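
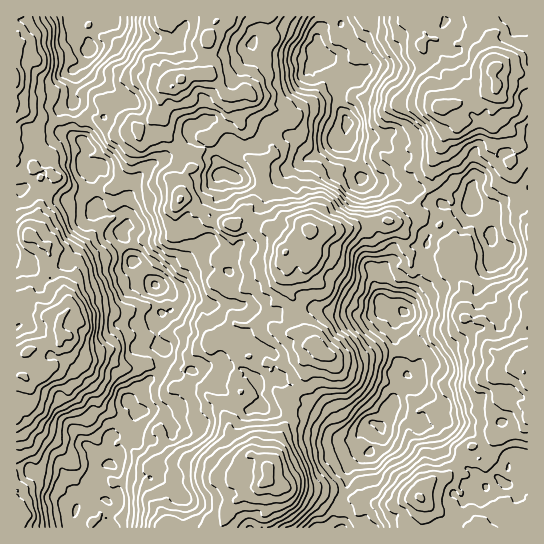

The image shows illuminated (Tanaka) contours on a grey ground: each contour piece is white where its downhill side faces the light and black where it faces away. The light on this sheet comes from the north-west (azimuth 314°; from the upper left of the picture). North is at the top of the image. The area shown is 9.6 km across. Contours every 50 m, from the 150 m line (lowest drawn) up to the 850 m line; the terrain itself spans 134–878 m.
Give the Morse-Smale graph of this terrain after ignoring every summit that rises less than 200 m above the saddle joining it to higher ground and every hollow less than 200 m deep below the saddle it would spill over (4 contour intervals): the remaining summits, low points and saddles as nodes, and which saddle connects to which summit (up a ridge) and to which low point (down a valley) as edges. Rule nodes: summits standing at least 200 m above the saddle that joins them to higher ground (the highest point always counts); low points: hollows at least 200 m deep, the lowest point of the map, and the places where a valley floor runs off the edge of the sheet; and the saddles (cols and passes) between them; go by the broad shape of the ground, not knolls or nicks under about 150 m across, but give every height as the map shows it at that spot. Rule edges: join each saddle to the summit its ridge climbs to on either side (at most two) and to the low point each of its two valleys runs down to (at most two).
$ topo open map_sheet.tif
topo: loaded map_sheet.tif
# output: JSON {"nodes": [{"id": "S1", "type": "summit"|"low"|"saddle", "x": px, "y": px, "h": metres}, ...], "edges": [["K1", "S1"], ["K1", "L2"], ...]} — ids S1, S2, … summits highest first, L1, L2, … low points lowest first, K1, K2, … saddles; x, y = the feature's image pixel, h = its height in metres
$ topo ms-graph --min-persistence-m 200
{"nodes": [
{"id": "S1", "type": "summit", "x": 267, "y": 470, "h": 878},
{"id": "S2", "type": "summit", "x": 498, "y": 86, "h": 828},
{"id": "S3", "type": "summit", "x": 310, "y": 230, "h": 824},
{"id": "S4", "type": "summit", "x": 27, "y": 351, "h": 816},
{"id": "S5", "type": "summit", "x": 523, "y": 373, "h": 801},
{"id": "S6", "type": "summit", "x": 181, "y": 79, "h": 760},
{"id": "L1", "type": "low", "x": 381, "y": 426, "h": 134},
{"id": "L2", "type": "low", "x": 346, "y": 123, "h": 138},
{"id": "L3", "type": "low", "x": 155, "y": 285, "h": 140},
{"id": "L4", "type": "low", "x": 90, "y": 50, "h": 151},
{"id": "K1", "type": "saddle", "x": 299, "y": 391, "h": 563},
{"id": "K2", "type": "saddle", "x": 199, "y": 207, "h": 558},
{"id": "K3", "type": "saddle", "x": 177, "y": 153, "h": 509},
{"id": "K4", "type": "saddle", "x": 518, "y": 197, "h": 489},
{"id": "K5", "type": "saddle", "x": 426, "y": 193, "h": 452},
{"id": "K6", "type": "saddle", "x": 73, "y": 119, "h": 405},
{"id": "K7", "type": "saddle", "x": 342, "y": 497, "h": 382},
{"id": "K8", "type": "saddle", "x": 159, "y": 371, "h": 344},
{"id": "K9", "type": "saddle", "x": 403, "y": 347, "h": 260}],
"edges": [["K1", "S1"], ["K1", "S3"], ["K1", "L1"], ["K1", "L3"], ["K2", "S1"], ["K2", "S3"], ["K2", "L3"], ["K3", "S1"], ["K3", "S6"], ["K3", "L3"], ["K4", "S2"], ["K4", "S5"], ["K4", "L1"], ["K5", "S3"], ["K5", "S2"], ["K5", "L1"], ["K5", "L2"], ["K6", "S4"], ["K6", "S6"], ["K6", "L3"], ["K6", "L4"], ["K7", "S1"], ["K7", "S5"], ["K7", "L1"], ["K8", "S1"], ["K8", "S4"], ["K8", "L3"], ["K9", "S3"], ["K9", "S5"], ["K9", "L1"]]}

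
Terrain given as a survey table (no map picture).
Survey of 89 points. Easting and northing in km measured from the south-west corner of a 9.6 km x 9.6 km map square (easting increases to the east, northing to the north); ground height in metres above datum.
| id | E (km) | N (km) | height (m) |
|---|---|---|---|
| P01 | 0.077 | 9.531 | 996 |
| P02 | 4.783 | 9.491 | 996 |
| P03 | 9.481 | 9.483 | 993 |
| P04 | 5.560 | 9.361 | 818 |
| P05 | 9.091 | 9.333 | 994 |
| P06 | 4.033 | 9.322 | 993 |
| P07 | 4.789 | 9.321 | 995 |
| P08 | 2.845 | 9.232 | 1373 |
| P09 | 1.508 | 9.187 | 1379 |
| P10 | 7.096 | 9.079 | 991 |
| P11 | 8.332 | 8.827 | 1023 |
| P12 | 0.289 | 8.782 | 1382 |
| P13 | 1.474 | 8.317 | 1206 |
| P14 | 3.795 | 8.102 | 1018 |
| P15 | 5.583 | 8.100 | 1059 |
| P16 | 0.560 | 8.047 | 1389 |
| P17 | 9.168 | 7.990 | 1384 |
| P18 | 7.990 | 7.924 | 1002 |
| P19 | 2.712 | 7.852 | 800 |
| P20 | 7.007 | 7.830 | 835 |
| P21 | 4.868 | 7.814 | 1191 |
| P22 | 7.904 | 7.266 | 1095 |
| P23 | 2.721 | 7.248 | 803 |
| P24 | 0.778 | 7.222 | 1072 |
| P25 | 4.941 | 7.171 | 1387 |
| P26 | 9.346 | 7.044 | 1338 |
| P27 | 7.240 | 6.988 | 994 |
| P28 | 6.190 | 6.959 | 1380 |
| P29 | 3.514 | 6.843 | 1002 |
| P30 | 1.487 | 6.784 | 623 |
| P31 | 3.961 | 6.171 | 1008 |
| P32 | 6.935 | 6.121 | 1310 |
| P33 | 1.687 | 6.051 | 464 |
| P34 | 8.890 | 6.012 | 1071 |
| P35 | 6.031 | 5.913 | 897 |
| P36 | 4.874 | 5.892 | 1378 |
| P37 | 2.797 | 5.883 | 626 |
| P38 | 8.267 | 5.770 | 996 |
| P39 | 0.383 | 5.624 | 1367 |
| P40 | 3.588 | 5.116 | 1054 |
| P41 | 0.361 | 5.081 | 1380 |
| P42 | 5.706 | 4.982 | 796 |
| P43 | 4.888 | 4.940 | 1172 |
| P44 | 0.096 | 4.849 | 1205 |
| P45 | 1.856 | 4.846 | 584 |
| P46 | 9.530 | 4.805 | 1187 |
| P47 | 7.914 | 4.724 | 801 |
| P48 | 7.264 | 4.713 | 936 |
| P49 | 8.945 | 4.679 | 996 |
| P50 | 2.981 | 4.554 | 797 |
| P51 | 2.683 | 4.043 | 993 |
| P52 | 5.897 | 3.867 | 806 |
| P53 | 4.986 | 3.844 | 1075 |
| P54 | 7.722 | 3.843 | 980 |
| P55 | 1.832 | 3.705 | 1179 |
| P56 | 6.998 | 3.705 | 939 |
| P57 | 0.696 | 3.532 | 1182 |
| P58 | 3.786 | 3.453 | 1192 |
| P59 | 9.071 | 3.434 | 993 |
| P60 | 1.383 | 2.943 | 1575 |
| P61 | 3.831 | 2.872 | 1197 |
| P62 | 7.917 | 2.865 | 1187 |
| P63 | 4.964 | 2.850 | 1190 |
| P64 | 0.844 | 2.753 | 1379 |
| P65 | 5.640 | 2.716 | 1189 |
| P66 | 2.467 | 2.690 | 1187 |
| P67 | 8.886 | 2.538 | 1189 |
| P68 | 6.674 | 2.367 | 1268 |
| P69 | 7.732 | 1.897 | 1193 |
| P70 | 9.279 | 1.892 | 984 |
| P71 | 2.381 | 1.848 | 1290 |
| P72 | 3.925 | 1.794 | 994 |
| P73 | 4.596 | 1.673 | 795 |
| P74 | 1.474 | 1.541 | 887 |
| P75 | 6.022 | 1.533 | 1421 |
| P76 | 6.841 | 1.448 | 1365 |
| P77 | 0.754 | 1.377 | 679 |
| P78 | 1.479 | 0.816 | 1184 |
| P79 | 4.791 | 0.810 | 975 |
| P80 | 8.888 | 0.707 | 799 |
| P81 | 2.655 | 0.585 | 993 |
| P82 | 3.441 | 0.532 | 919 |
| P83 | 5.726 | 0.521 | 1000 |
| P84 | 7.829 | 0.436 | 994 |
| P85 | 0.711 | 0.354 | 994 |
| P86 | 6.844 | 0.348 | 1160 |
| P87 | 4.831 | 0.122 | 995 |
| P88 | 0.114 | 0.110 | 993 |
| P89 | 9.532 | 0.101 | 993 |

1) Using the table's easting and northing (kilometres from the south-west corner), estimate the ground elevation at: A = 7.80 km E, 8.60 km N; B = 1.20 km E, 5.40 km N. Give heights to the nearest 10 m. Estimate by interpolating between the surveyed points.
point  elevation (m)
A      1000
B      960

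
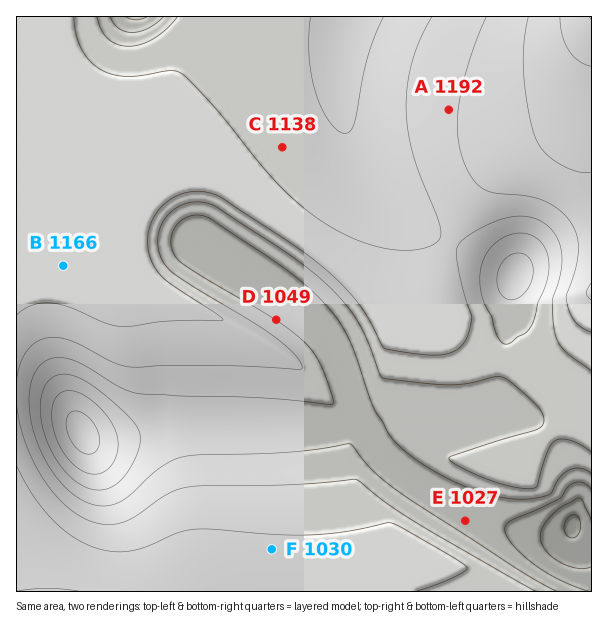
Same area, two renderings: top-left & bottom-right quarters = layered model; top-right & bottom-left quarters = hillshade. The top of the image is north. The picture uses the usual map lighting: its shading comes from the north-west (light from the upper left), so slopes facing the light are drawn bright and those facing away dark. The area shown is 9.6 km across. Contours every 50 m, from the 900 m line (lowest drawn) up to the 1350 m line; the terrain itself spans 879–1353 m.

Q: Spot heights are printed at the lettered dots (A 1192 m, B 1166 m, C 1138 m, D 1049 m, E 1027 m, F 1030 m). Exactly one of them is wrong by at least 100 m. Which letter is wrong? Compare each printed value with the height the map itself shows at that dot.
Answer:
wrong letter F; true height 1155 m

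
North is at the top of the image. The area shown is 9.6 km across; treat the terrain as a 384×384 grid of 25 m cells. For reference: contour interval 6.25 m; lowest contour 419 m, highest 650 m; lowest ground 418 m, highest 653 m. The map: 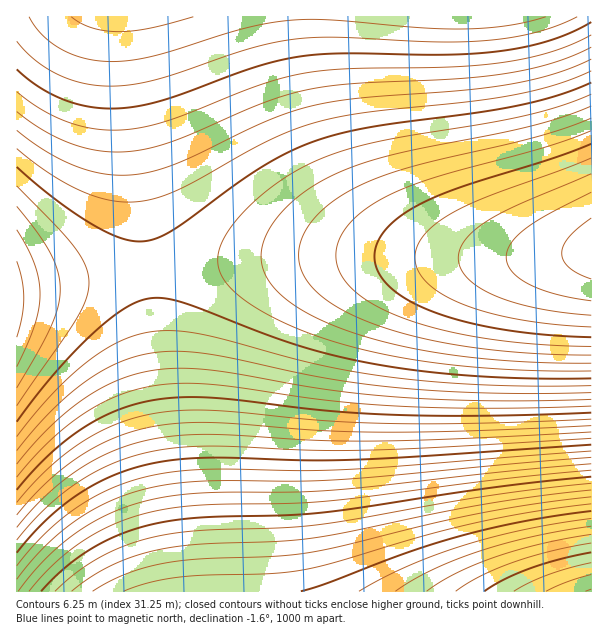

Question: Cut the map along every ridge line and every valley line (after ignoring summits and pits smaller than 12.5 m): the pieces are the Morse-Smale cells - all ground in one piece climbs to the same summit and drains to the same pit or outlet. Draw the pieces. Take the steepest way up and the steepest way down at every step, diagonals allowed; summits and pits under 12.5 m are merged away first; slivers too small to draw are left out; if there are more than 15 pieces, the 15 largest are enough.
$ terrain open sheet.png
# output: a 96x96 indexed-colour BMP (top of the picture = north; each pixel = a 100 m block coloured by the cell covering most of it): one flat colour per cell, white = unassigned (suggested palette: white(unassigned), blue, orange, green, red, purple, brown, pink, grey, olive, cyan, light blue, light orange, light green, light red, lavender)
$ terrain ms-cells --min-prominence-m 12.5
<image width="96" height="96" href="data:image/bmp;base64,Qk12EgAAAAAAAHYAAAAoAAAAYAAAAGAAAAABAAQAAAAAAAASAAATCwAAEwsAABAAAAAAAAAA////ALR3HwAOf/8ALKAsACgn1gC9Z5QAS1aMAMJ34wB/f38AIr28AM++FwDox64AeLv/AIrfmACWmP8A1bDFADMzMzMzMzMzMzMzMzMzERERERERERERERERERERERERERERERERERERERERERERETMzMzMzMzMzMzMzMzMzERERERERERERERERERERERERERERERERERERERERERERETMzMzMzMzMzMzMzMzMzERERERERERERERERERERERERERERERERERERERERERERETMzMzMzMzMzMzMzMzMzERERERERERERERERERERERERERERERERERERERERERERETMzMzMzMzMzMzMzMzMzERERERERERERERERERERERERERERERERERERERERERERETMzMzMzMzMzMzMzMzMzERERERERERERERERERERERERERERERERERERERERERERETMzMzMzMzMzMzMzMzMzERERERERERERERERERERERERERERERERERERERERERERETMzMzMzMzMzMzMzMzMzERERERERERERERERERERERERERERERERERERERERERERETMzMzMzMzMzMzMzMzMxERERERERERERERERERERERERERERERERERERERERERERETMzMzMzMzMzMzMzMzMxERERERERERERERERERERERERERERERERERERERERERERETMzMzMzMzMzMzMzMzMxERERERERERERERERERERERERERERERERERERERERERERETMzMzMzMzMzMzMzMzMxERERERERERERERERERERERERERERERERERERERERERERETMzMzMzMzMzMzMzMzMxERERERERERERERERERERERERERERERERERERERERERERETMzMzMzMzMzMzMzMzMxERERERERERERERERERERERERERERERERERERERERERERETMzMzMzMzMzMzMzMzMxERERERERERERERERERERERERERERERERERERERERERERETMzMzMzMzMzMzMzMzMxERERERERERERERERERERERERERERERERERERERERERERETMzMzMzMzMzMzMzMzMRERERERERERERERERERERERERERERERERERERERERERERETMzMzMzMzMzMzMzMzMRERERERERERERERERERERERERERERERERERERERERERERETMzMzMzMzMzMzMzMzMRERERERERERERERERERERERERERERERERERERERERERERETMzMzMzMzMzMzMzMzMRERERERERERERERERERERERERERERERERERERERERERERETMzMzMzMzMzMzMzMzMRERERERERERERERERERERERERERERERERERERERERERERETMzMzMzMzMzMzMzMzMRERERERERERERERERERERERERERERERERERERERERERERETMzMzMzMzMzMzMzMzMRERERERERERERERERERERERERERERERERERERERERERERETMzMzMzMzMzMzMzMzMRERERERERERERERERERERERERERERERERERERERERERERETMzMzMzMzMzMzMzMzERERERERERERERERERERERERERERERERERERERERERERERETMzMzMzMzMzMzMzMzERERERERERERERERERERERERERERERERERERERERERERERETMzMzMzMzMzMzMzMzERERERERERERERERERERERERERERERERERERERERERERERETMzMzMzMzMzMzMzMzERERERERERERERERERERERERERERERERERERERERERERERETMzMzMzMzMzMzMzMzERERERERERERERERERERERERERERERERERERERERERERERETMzMzMzMzMzMzMzMzERERERERERERERERERERERERERERERERERERERERERERERETMzMzMzMzMzMzMzMzERERERERERERERERERERERERERERERERERERERERERERERETMzMzMzMzMzMzMzMxERERERERERERERERERERERERERERERERERERERERERERERETMzMzMzMzMzMzMzMxERERERERERERERERERERERERERERERERERERERERERERERETMzMzMzMzMzMzMzMxERERERERERERERERERERERERERERERERERERERERERERERETMzMzMzMzMzMzMzMxERERERERERERERERERERERERERERERERERERERERERERERETMzMzMzMzMzMzMzMxERERERERERERERERERERERERERERERERERERERERERERERETMzMzMzMzMzMzMzMxERERERERERERERERERERERERERERERERERERERERERERERETMzMzMzMzMzMzMzMxERERERERERERERERERERERERERERERERERERERERERERERETMzMzMzMzMzMzMzMxERERERERERERERERERERERERERERERERERERERERERERERETMzMzMzMzMzMzMzMxERERERERERERERERERERERERERERERERERERERERERERERETMzMzMzMzMzMzMzMRERERERERERERERERERERERERERERERERERERERERERERERETMzMzMzMzMzMzMzMRERERERERERERERERERERERERERERERERERERERERERERERETMzMzMzMzMzMzMzMRERERERERERERERERERERERERERERERERERERERERERERERETMzMzMzMzMzMzMzMRERERERERERERERERERERERERERERERERERERERERERERERETMzMzMzMzMzMzMzMRERERERERERERERERERERERERERERERERERERERERERERERETMzMzMzMzMzMzMzMRERERERERERERERERERERERERERERERERERERERERERERERETMzMzMzMzMzMzMzMRERERERERERERERERERERERERERERERERERERERERERERERETMzMzMzMzMzMzMzMRERERERERERERERERERERERERERERERERERERERERERERERETMzMzMzMzMzMzMzMRERERERERERERERERERERERERERERERERERERERERERERERETMzMzMzMzMzMzMzERERERERERERERERERERERERERERERERERERERERERERERERETMzMzMzMzMzMzMzEREREREREREREREREREREREREREREREREREREREREREREREREUREMzMzMzMzMzMzEREREREREREREREREREREREREREREREREREREREREREREREREURERERERDMzMzMzEREREREREREREREREREREREREREREREREREREREREREREREREURERERERERERERDEREREREREREREREREREREREREREREREREREREREREREREREREUREREREREREREREIiIiIhEREREREREREREREREREREREREREREREREREREREREREUREREREREREREREIiIiIiIiIiIiIREREREREREREREREREREREREREREREREREREUREREREREREREREIiIiIiIiIiIiIiIiIiIiIiIiIiIiIiIiIiIiIiIiIiIiIiIhEUREREREREREREREIiIiIiIiIiIiIiIiIiIiIiIiIiIiIiIiIiIiIiIiIiIiIiIiIkRERERERERERERCIiIiIiIiIiIiIiIiIiIiIiIiIiIiIiIiIiIiIiIiIiIiIiIiIkRERERERERERERCIiIiIiIiIiIiIiIiIiIiIiIiIiIiIiIiIiIiIiIiIiIiIiIiIkRERERERERERERCIiIiIiIiIiIiIiIiIiIiIiIiIiIiIiIiIiIiIiIiIiIiIiIiIkRERERERERERERCIiIiIiIiIiIiIiIiIiIiIiIiIiIiIiIiIiIiIiIiIiIiIiIiIkRERERERERERERCIiIiIiIiIiIiIiIiIiIiIiIiIiIiIiIiIiIiIiIiIiIiIiIiIkRERERERERERERCIiIiIiIiIiIiIiIiIiIiIiIiIiIiIiIiIiIiIiIiIiIiIiIiIkRERERERERERERCIiIiIiIiIiIiIiIiIiIiIiIiIiIiIiIiIiIiIiIiIiIiIiIiIkRERERERERERERCIiIiIiIiIiIiIiIiIiIiIiIiIiIiIiIiIiIiIiIiIiIiIiIiIkREREREREREREQiIiIiIiIiIiIiIiIiIiIiIiIiIiIiIiIiIiIiIiIiIiIiIiIiIkREREREREREREQiIiIiIiIiIiIiIiIiIiIiIiIiIiIiIiIiIiIiIiIiIiIiIiIiIkREREREREREREQiIiIiIiIiIiIiIiIiIiIiIiIiIiIiIiIiIiIiIiIiIiIiIiIiIkREREREREREREQiIiIiIiIiIiIiIiIiIiIiIiIiIiIiIiIiIiIiIiIiIiIiIiIiIkREREREREREREQiIiIiIiIiIiIiIiIiIiIiIiIiIiIiIiIiIiIiIiIiIiIiIiIiIkREREREREREREQiIiIiIiIiIiIiIiIiIiIiIiIiIiIiIiIiIiIiIiIiIiIiIiIiIkREREREREREREQiIiIiIiIiIiIiIiIiIiIiIiIiIiIiIiIiIiIiIiIiIiIiIiIiIkREREREREREREQiIiIiIiIiIiIiIiIiIiIiIiIiIiIiIiIiIiIiIiIiIiIiIiIiIkREREREREREREIiIiIiIiIiIiIiIiIiIiIiIiIiIiIiIiIiIiIiIiIiIiIiIiIiIkREREREREREREIiIiIiIiIiIiIiIiIiIiIiIiIiIiIiIiIiIiIiIiIiIiIiIiIiIkREREREREREREIiIiIiIiIiIiIiIiIiIiIiIiIiIiIiIiIiIiIiIiIiIiIiIiIiIkREREREREREREIiIiIiIiIiIiIiIiIiIiIiIiIiIiIiIiIiIiIiIiIiIiIiIiIiIkREREREREREREIiIiIiIiIiIiIiIiIiIiIiIiIiIiIiIiIiIiIiIiIiIiIiIiIiIkREREREREREREIiIiIiIiIiIiIiIiIiIiIiIiIiIiIiIiIiIiIiIiIiIiIiIiIiIkREREREREREREIiIiIiIiIiIiIiIiIiIiIiIiIiIiIiIiIiIiIiIiIiIiIiIiIiIkREREREREREREIiIiIiIiIiIiIiIiIiIiIiIiIiIiIiIiIiIiIiIiIiIiIiIiIiIkRERERERERERCIiIiIiIiIiIiIiIiIiIiIiIiIiIiIiIiIiIiIiIiIiIiIiIiIiIkRERERERERERCIiIiIiIiIiIiIiIiIiIiIiIiIiIiIiIiIiIiIiIiIiIiIiIiIiIkRERERERERERCIiIiIiIiIiIiIiIiIiIiIiIiIiIiIiIiIiIiIiIiIiIiIiIiIiIkRERERERERERCIiIiIiIiIiIiIiIiIiIiIiIiIiIiIiIiIiIiIiIiIiIiIiIiIiIkRERERERERERCIiIiIiIiIiIiIiIiIiIiIiIiIiIiIiIiIiIiIiIiIiIiIiIiIiIkRERERERERERCIiIiIiIiIiIiIiIiIiIiIiIiIiIiIiIiIiIiIiIiIiIiIiIiIiIkRERERERERERCIiIiIiIiIiIiIiIiIiIiIiIiIiIiIiIiIiIiIiIiIiIiIiIiIiIkRERERERERERCIiIiIiIiIiIiIiIiIiIiIiIiIiIiIiIiIiIiIiIiIiIiIiIiIiIkRERERERERERCIiIiIiIiIiIiIiIiIiIiIiIiIiIiIiIiIiIiIiIiIiIiIiIiIiIkRERERERERERCIiIiIiIiIiIiIiIiIiIiIiIiIiIiIiIiIiIiIiIiIiIiIiIiIiIkRERERERERERCIiIiIiIiIiIiIiIiIiIiIiIiIiIiIiIiIiIiIiIiIiIiIiIiIiIkRERERERERERCIiIiIiIiIiIiIiIiIiIiIiIiIiIiIiIiIiIiIiIiIiIiIiIiIiIkRERERERERERCIiIiIiIiIiIiIiIiIiIiIiIiIiIiIiIiIiIiIiIiIiIiIiIiIiIkRERERERERERCIiIiIiIiIiIiIiIiIiIiIiIiIiIiIiIiIiIiIiIiIiIiIiIiIiIg=="/>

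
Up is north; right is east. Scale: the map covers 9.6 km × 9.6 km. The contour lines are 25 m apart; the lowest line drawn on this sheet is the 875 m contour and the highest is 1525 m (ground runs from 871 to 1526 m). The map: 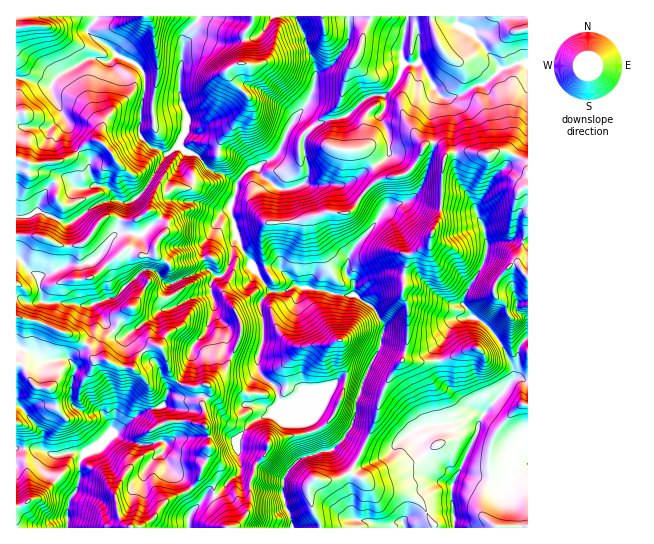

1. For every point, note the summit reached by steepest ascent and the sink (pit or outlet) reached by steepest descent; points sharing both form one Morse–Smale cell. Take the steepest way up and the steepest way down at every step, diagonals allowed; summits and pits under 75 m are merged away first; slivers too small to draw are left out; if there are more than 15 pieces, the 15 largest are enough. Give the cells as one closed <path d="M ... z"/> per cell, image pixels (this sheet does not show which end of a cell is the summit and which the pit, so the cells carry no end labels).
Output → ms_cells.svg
<path d="M527 16l-118 0-8 31 2 19-6 15-11 14-15 1-8 4-14 15-31 9-19-11-4 6 6 2 7 9-4 8 0 15 4 14 0 10-3 5-11 6-13 1-16-10-8-11-6 0-11 10-4 7 0 8-7 16 7 28 17 32 2 2 10-4 12 0 21 20 28 4 9 4 22 1 18 13 9 16-4 20 25 7 3-10 0-36-5-11 1-24 4-16 21-12 2-8 8-14 2-12 0-31 4-21 4-4 8-1 32 3 9-4 7 0 23 12z"/><path d="M181 147l-4 0-12 8-20 34-16 14-11-3-17 3-34 21-29-13-9 5-13 1 0 145 7 1 0-12 4-9-1-23 16 4 32 13 15 10 6 14 12 0 12 7 14 1 4-11 6-6 8-6 10 2 3 4 7 23 10 10 9 3 16-3 3 3 0 6-6 9 2 12-1 11 5 12 0 14-9 26-8 10 11 12 4-4 7 1 7-4 4-7 15-12 1-7-5-25 17-20 18-6 9-13-4-15-16-13-3-7 0-9 6-15 0-26-3-15 11-11-18-22-16-32-9 32-6 7-7 0-8-7-4-12 0-12 9-12 8-18 9-6 7-16 0-10-9-7-18-7-12-14-11-3z"/><path d="M474 317l-17 2-6 6-7 14-14 12-9 4-16-2-2 8-10 10-9 18-9 34-23 47-18 10-19-1-6 6 3 24 8 13 1 6 207-1 0-188-2 0-7 8-5 32-2-14-13-26-16-16z"/><path d="M295 16l-96 0-15 21-4 30 0 30 7 18 0 10-8 21 10 7 8 2 12 14 18 7 10 8 3-6 11-10 6 0 8 11 16 10 8 0 12-4 7-8 0-10-4-14 0-15 4-8-7-9-8 0 16-20 6-16 1-15-11-28 0-5z"/><path d="M505 151l-7 0-9 4-32-3-8 1-4 4-4 21-1 39-9 18-2 8-21 12-4 16-1 24 5 11 0 36-3 8 2 3 14 2 9-4 14-12 7-14 6-6 17-2 9 6 16 16 13 26 2 14 5-32 9-9 0-61-11-15 10-32 1-65-6-6z"/><path d="M26 319l1 23-4 9 0 12-7 0 1 85 24 1 12 6 10 0 7-3 15 1 12-5 16-15 29 12 21-4 2 8-2 6 5 12 23 21 5-5 13-32 0-14-5-12 1-11-2-8 0-4 6-9 0-6-3-3-8 3-17-3-10-10-7-23-6-6-7 0-8 6-6 6-4 11-14-1-12-7-12 0-6-14-15-10-32-13z"/><path d="M117 55l-7 6-21-2-30 16-8 10-35-7 1 138 12 0 9-5 29 13 34-21 10-3 12 3 8-2 14-12 6-8 14-27-6-5-9-2-9-9-2-7 2-10 0-18 4-16-1-13-6-9z"/><path d="M297 285l-14 7-14 0-9 10 3 15 0 26-6 15 0 9 3 7 16 13 4 16 7 2 20 17 4 17 7 14 5-2 8 0 13-13 8-12 4-13 0-11 8-24 16-31 4-22-9-16-21-14-19 0-9-4-24-3z"/><path d="M407 16l-110 0-1 3 9 18 0 5 11 28-4 24-12 19 13 10 5 1 31-9 14-15 8-4 15-1 11-14 6-15-2-19z"/><path d="M285 404l-6 0-8 11-18 6-14 16-3 8 5 21-1 7-15 12-4 7-7 4-7-1-3 2-15 18 0 13 103-1 0-6-9-24 0-16 6-12 9-9 17-5 2-4-6-12-4-17z"/><path d="M114 433l-4 2-13 13-11 4-6 7 0 19-3 11-9 16-1 23 72 0 12-7 16-21 24-11-23-22-5-12 2-6-2-8-21 4z"/><path d="M198 16l-100 0-10 13 0 4 5 4 14 8 11 11 20 9 5 6 2 16-4 16 0 18-2 10 2 7 9 9 9 2 7 6 13-9 6-15 2-16-7-18 0-30 4-30 15-18z"/><path d="M382 345l-18 33-8 24-1 16-11 20-13 13-8 0-25 9-9 9-6 12 0 16 9 24 1 7 27-1 0-5-8-13-3-24 6-6 19 1 15-7 18-31 10-27 2-12 5-14 21-35 0-2z"/><path d="M97 16l-80 0-1 61 29 8 6 0 8-10 30-16 21 2 6-7-9-9-19-12 0-4z"/><path d="M30 448l-14 1 0 78 50 1 2-2 0-21 9-16 3-11-1-15 5-9-14-2-7 3-10 0-12-6z"/>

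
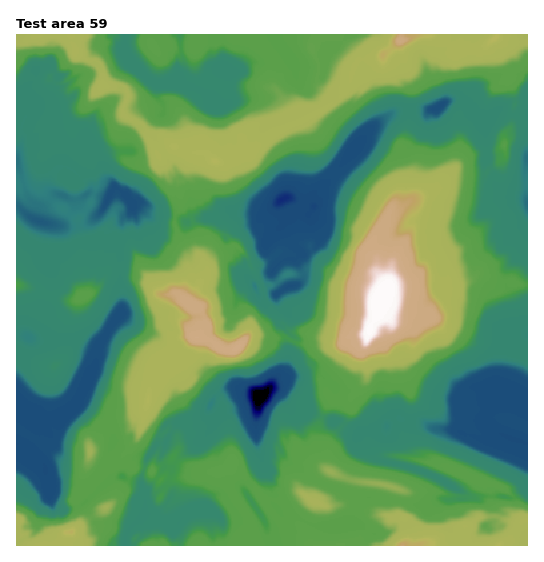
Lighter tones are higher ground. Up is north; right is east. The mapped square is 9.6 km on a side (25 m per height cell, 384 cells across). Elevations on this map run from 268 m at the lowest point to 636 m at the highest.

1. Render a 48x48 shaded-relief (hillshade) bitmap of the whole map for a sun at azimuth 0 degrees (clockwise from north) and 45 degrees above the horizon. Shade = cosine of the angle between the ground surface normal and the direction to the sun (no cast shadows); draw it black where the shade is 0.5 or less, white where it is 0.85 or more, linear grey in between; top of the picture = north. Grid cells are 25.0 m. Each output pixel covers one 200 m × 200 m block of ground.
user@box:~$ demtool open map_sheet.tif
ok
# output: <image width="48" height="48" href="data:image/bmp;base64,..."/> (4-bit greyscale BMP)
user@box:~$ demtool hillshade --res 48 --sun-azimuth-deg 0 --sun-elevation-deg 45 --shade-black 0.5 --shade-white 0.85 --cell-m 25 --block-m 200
<image width="48" height="48" href="data:image/bmp;base64,Qk32BAAAAAAAAHYAAAAoAAAAMAAAADAAAAABAAQAAAAAAIAEAAATCwAAEwsAABAAAAAAAAAAAAAAABEREQAiIiIAMzMzAERERABVVVUAZmZmAHd3dwCIiIgAmZmZAKqqqgC7u7sAzMzMAN3d3QDu7u4A////AK7amKuFnO/c3M2ZmpmZmZmavMu6mZ3smZ3u67qGm827zcyZmpmZmZmZebvdy5q7mc3//shneZmJvLiZqZmXVomYis3d3dqrzP3/y7mXaZeIiHWamJlkV4mZzdyqze2839zMmZrJaId3ZUeZiph5u5iIiZmazLqazrypmZmqh2h2VXmYvbm9yXiIiavMl3iry9uYeYmZhnmIiJmZzKm6l5m83uyoVqzd3bmYiXeYh7uay6mbqZmZm73u3LlmnN7u3ZmZmYiZmJu73cusuZmZq73Mupq93u7dupmZqqqZhVm7q83c2pq6qsuZqrze7dy5mZmZvNqZdDaamazMy6zcvbiZmZm7zKmZmZmZreuZZ0JomZm7zKy8uXV5mZmHiZmZmZmYm9yZeXI0aZm63MqahFRHiHd3iZmZmZdVebu5iZYzN5q5rNyZZ3hURUWJiZmZmXRESJu4iZhUI3mXR6yoiZl1VFV5d5mZmUWIZpu5qZmHUjQiAnmYmYZVZnhYdGeIh2iZhYq6uZmZhAAAADV3h0I0REVUZURVVImZl3mru5mZdAAAARRlZBIiJVRCNWZUVpqZmVirzcqYRFhyNUZWZUUyRFQzE1iIiZmZmWWc7tmXVq/7iKiJmIl0U0REVFiZmYiZmIV83JiZmbzvy8vMubmnVXdUhXaZmZmZhWdJp1iHmaq+/bq8qampd4mImHV4mYmZhUZkVEdVm6qt69uqmZmZmImsmIdFZ2iZqpeFU2iLzKm8urzKqZmamYmrmIhlRZmZrNuYdazdyoi6m4m6qqqqqpmZmZmZiLmZmruZid3sqZiIi6marKubzKqpmqmazJmZmZmZrP7MqrhXqqurvbubzJu5mqmsy5mZmZmZrd2szcqIupmb3Muqqpupm5nMqZq7uqmZm6uqzczLuZmZvKrKmrqZrJm6mazMuququ6mrzdzLqZmZmpq7mbqZmquZmbqYiavKzLmYm8qamZmZmZq8qIiZiJypmpd3mpjLuph3ZWiHiaqZmZvKynaJd4mZmneJmIebhmVohkREWJmZmay6zMqZh4iZmYh3d3dmREJodzEiFGeImczNvMuZl4iZmJiIiYdUIyJVREQxATREWL3e3czLqIiHmZiZmZh1RTVlVnhlERIzNZzd3d3d24mWiYmZmZmFiGmImZmZYyM0MmrMy7zN3KqXeImZmZlnhnmZmZmZljI1UzecvLzd3MqZh4mZmZhnVKzLvNy5mWREdSR6vNzLzcmcmJmZl2Z2Sd3d3v/suphlR0E2m7rMq6mbuZmZl0SIfLqs7u7+3cqZZEMTaZmsyZmZqZmZiHJYmru93KrLvMzdpkMSNFVFmZlmaJmZh4ZHu93duZmYmazcynUwABMhN3dURnmZdpqc/bmqiJmbmaqpvJh0MjRTEjRndFiIVFjO62RXVomZmZmZm6mYeHVUIQFFdzM0M1u7pkZVVVZVmZmZmsqZiIhVZURERjAAR4yplnmHh1RWmZmZmby6pld4mZiIZDEASYmYh5mamXWImZmZma3atiWJmZmIlg=="/>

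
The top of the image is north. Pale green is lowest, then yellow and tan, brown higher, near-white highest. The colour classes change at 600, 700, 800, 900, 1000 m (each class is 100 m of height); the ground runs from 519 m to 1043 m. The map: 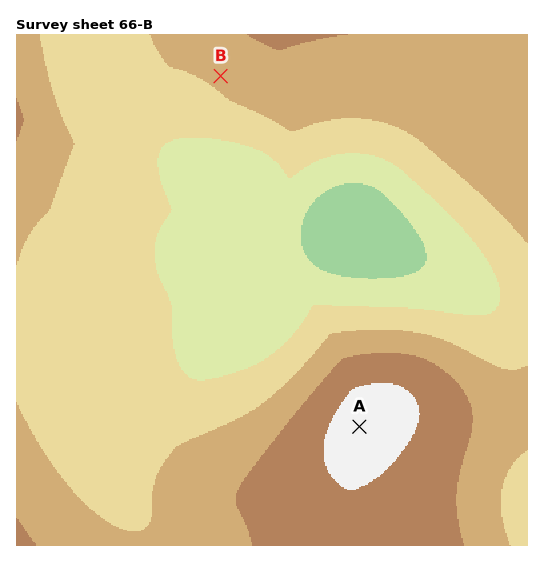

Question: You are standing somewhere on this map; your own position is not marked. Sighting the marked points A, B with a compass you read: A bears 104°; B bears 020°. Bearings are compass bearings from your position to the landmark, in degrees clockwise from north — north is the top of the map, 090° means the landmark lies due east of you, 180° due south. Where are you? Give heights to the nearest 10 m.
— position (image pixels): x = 115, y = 366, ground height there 720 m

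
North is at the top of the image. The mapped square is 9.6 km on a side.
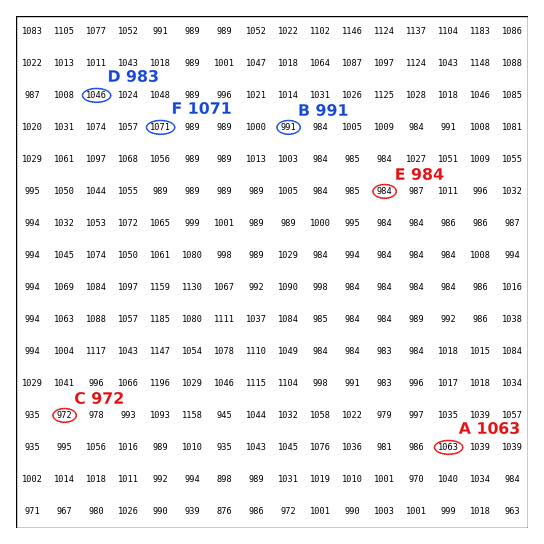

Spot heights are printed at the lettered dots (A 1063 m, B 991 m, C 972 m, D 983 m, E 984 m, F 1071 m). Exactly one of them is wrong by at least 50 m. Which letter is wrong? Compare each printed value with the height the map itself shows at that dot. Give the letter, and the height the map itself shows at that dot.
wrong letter D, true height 1046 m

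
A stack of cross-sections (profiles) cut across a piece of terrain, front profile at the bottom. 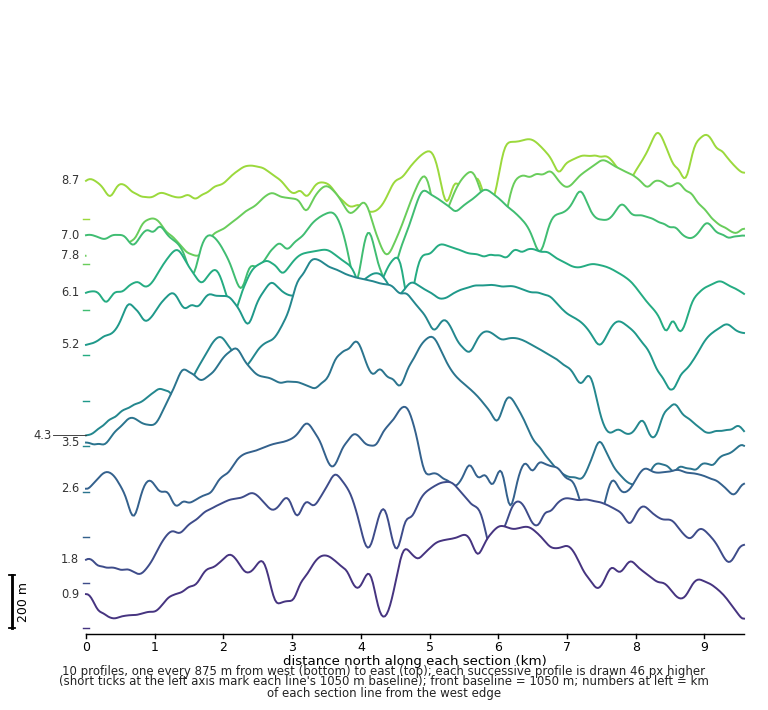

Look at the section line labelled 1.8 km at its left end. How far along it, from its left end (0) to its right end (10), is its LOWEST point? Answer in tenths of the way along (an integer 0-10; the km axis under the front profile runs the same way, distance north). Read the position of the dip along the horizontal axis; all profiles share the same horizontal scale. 1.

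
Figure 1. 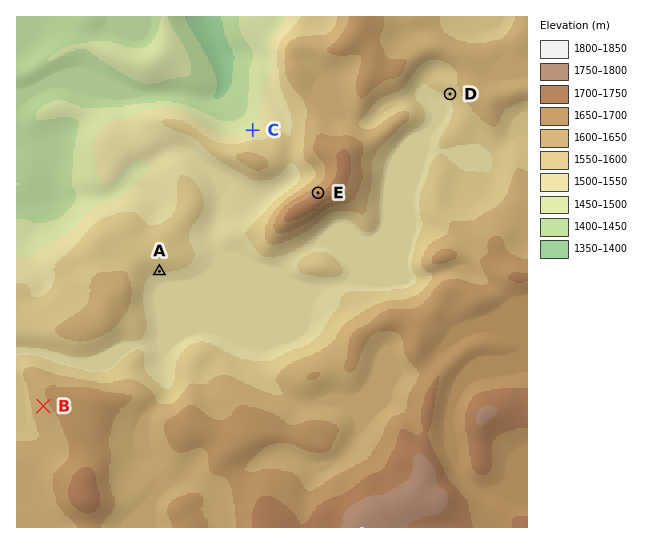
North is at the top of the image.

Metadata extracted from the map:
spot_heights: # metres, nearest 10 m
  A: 1550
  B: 1630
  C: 1510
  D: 1560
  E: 1690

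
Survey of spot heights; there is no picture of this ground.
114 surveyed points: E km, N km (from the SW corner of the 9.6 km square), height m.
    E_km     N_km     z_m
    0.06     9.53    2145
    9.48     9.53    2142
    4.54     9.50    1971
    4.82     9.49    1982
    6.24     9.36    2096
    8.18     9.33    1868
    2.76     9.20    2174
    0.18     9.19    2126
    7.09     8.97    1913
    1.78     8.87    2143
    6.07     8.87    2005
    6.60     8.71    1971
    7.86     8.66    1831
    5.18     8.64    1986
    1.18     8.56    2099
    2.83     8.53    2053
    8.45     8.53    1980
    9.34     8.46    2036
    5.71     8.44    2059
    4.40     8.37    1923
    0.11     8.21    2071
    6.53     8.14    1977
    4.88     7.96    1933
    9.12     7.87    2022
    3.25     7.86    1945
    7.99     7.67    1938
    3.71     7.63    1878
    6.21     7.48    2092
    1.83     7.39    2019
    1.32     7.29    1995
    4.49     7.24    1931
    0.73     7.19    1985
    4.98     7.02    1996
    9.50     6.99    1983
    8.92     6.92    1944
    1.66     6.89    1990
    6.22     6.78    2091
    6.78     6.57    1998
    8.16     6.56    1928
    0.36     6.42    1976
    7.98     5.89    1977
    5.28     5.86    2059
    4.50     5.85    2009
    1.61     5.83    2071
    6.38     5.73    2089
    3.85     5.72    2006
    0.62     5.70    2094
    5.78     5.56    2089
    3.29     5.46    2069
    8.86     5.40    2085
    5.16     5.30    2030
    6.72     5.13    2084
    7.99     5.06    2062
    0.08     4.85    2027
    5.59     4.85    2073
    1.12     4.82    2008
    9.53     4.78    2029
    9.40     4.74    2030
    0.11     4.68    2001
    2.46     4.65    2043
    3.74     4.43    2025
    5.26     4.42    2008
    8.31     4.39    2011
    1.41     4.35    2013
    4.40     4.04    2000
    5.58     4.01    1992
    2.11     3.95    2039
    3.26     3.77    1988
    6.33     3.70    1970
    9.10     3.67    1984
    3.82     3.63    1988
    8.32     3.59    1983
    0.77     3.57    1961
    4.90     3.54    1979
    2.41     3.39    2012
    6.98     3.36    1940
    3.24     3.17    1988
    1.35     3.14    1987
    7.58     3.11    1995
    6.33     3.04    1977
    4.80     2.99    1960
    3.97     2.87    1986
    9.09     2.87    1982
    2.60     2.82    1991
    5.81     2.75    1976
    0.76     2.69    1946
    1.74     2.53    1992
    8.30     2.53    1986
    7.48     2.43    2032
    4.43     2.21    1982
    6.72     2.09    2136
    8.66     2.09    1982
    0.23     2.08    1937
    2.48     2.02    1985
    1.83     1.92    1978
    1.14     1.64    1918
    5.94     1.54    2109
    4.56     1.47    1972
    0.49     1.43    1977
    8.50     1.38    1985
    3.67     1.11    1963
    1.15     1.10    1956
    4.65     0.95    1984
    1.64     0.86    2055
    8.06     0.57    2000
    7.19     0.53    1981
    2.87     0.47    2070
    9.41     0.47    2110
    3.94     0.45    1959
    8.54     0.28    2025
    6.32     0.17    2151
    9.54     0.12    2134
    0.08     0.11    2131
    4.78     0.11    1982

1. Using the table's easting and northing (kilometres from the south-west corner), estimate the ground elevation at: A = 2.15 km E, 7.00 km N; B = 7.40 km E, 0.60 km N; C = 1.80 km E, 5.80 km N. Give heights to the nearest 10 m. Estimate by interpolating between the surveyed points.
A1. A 1990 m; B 1990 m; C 2050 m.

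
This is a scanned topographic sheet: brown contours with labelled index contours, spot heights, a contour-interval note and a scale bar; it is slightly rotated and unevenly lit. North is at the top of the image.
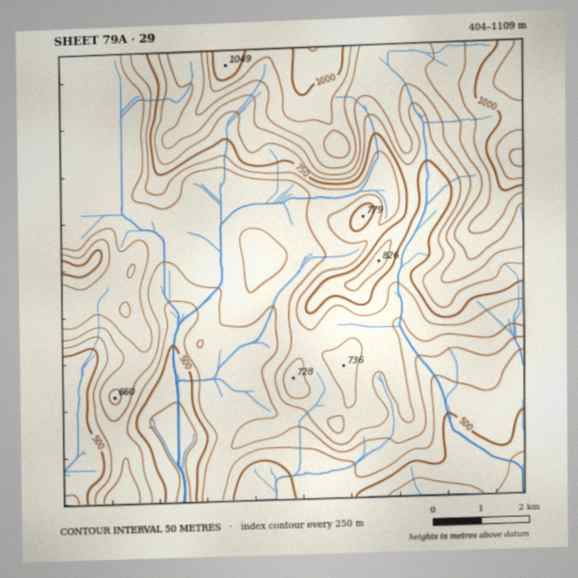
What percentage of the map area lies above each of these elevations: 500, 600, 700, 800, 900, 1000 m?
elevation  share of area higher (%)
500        90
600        72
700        37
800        23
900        12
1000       4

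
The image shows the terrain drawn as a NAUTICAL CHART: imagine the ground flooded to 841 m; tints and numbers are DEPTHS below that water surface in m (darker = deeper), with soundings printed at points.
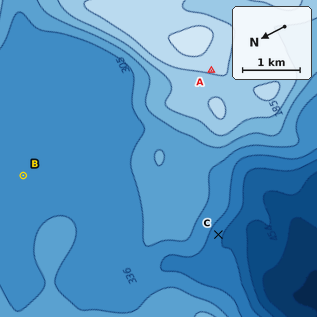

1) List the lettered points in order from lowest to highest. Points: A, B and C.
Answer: C B A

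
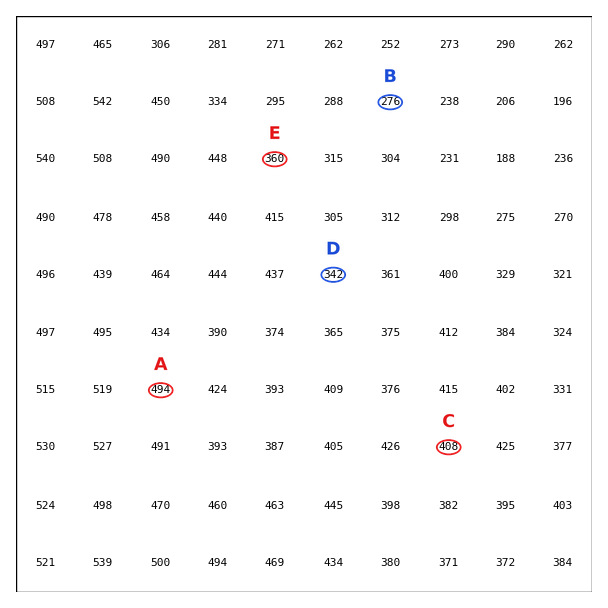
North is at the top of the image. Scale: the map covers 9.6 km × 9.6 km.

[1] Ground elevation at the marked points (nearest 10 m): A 490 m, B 280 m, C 410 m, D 340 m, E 360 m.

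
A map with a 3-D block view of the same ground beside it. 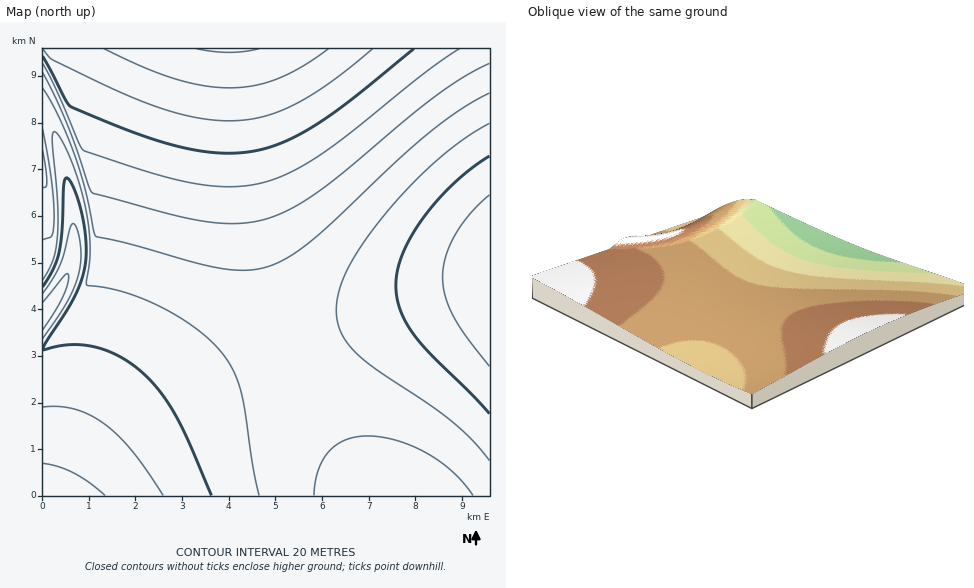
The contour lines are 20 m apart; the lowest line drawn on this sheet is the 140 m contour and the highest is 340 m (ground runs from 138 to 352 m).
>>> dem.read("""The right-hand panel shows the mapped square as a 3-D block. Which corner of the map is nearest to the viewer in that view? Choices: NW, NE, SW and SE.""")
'SE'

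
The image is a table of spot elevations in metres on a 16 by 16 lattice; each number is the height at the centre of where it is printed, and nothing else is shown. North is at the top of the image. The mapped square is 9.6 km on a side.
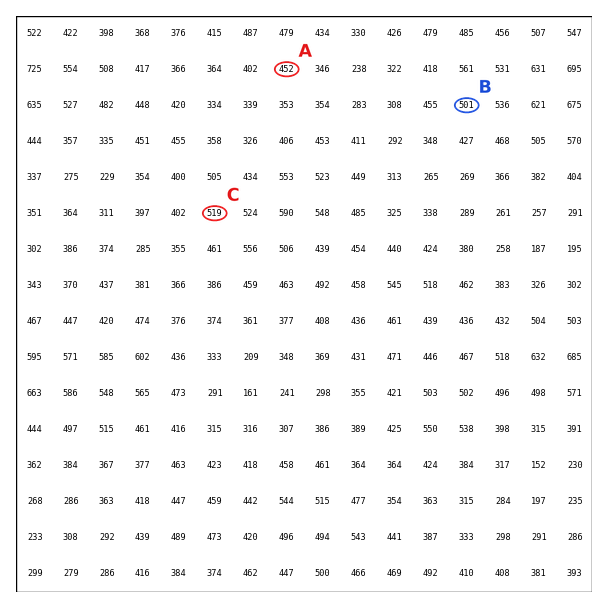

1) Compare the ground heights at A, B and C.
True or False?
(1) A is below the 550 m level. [True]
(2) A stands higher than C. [False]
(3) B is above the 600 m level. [False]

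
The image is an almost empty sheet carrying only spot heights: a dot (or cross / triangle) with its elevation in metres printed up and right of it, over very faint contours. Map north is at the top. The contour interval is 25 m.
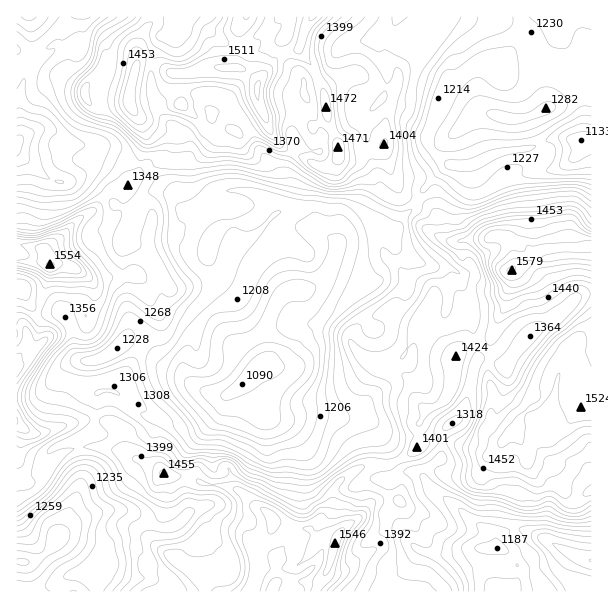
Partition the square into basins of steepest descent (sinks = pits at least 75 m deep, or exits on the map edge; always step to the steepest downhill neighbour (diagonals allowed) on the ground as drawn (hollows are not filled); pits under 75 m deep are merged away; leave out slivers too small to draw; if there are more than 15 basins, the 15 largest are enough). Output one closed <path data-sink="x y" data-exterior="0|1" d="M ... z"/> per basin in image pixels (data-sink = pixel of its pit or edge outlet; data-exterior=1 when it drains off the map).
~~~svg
<path data-sink="242 384" data-exterior="0" d="M444 16l-289 0-9 11-7 17-1 19-4 10-30-7-2 2-17 21 1 10 6 5 37-2 13 21 4 18-6 15-2 20-10 10-20 6-15 19-18 11-16 18-12 8-31-3 0 220 7 16 6 1 9-2 25-28 6-2 12-4 20 0 24 6 43 23 26 1 10 8 30 4 11 6 7 10 14 7 6 8 0 8-8 11-11 7 1 11-26 6-14 13-2 9 4 6 2 2 97 0 15-26 7-27-11-12 0-8 6-9 0-13 4-11 9-10 15-8 9-4 21 0 20-10 8-8 0-21 4-6 2-8 16-7 8-8 4-9 2-27 2-4 21 8 10 7 6 22 0 12-7 27 5 6 6 2 7 0 12-8 12 27 14 9 12 2 5 7 1 9 6 6 13 4 13-7 0-231-4-2-30 0-18 3-25 9-3-17-9-15-39 5-15 0-6-3-3-2 0-12-6-12-5-6-27-12-10-17-8-25 1-32 9-22 4-27 40-41 7-10z"/><path data-sink="579 140" data-exterior="0" d="M591 16l-145 0-8 14-40 41-4 27-9 22-1 32 8 25 10 17 27 12 5 6 6 12 0 12 3 2 6 3 15 0 39-5 9 15 3 17 25-9 18-3 34 1z"/><path data-sink="591 560" data-exterior="1" d="M456 356l-2 4-2 27-4 9-8 8-16 7-2 8-4 6 0 21-8 8-20 10-21 0-9 4-15 8-9 10-4 11 0 13-6 9 0 8 11 12-7 27-14 24 1 2 275-1 0-100-13 5-13-4-6-6-1-9-5-7-12-2-14-9-12-27-12 8-7 0-6-2-5-6 7-27 0-12-6-22-10-7z"/><path data-sink="23 561" data-exterior="0" d="M101 446l-20 0-12 4-6 2-25 28-9 2-9-3-4-12 1 125 199 0-4-8 2-9 14-13 26-6-1-11 11-7 8-11-1-11-19-12-7-10-11-6-30-4-10-8-26-1-43-23z"/><path data-sink="17 144" data-exterior="1" d="M153 16l-137 1 1 227 18 4 12 0 12-8 16-18 18-11 15-19 20-6 10-10 8-39-4-14-10-15-2-6-38 2-7-8 0-7 19-23 30 6 4-9 0-15 8-21 8-9z"/>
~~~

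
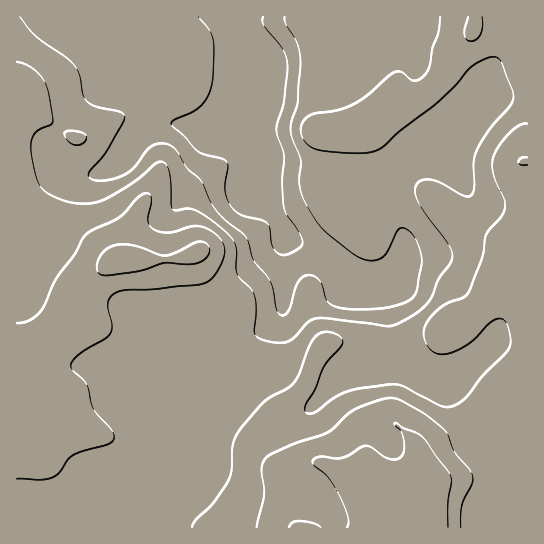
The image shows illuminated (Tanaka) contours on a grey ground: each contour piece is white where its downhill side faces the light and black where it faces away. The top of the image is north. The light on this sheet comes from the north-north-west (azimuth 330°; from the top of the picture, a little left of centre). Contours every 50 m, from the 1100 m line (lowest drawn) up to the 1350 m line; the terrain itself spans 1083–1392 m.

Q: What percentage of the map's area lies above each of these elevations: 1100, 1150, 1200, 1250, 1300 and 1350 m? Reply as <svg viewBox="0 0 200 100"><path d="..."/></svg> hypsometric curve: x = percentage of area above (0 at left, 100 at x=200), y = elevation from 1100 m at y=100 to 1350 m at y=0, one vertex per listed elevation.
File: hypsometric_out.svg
<svg viewBox="0 0 200 100"><path d="M188 100l-25-20-37-20-67-20-41-20-11-20"/></svg>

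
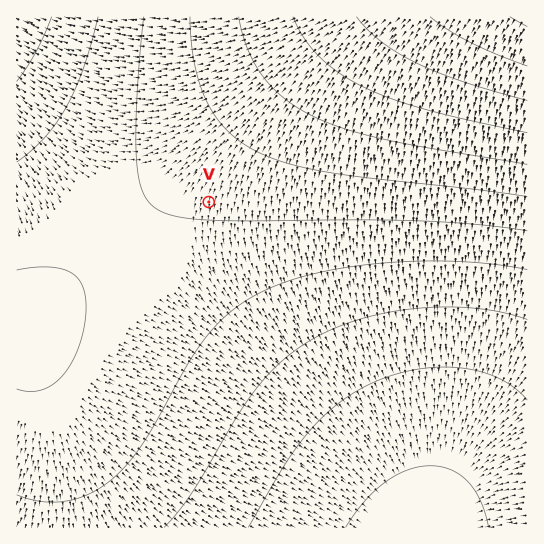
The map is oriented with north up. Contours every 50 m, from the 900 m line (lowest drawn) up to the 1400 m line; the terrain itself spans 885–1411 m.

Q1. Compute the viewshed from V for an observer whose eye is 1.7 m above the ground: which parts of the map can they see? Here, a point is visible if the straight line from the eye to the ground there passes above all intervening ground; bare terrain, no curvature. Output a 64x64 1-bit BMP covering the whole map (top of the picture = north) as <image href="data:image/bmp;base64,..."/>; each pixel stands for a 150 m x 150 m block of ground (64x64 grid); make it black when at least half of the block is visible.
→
<image width="64" height="64" href="data:image/bmp;base64,Qk0+AgAAAAAAAD4AAAAoAAAAQAAAAEAAAAABAAEAAAAAAAACAAATCwAAEwsAAAIAAAAAAAAA////AAAAAAAAAAB/AAAAAAAAAH4AAAAAAAAA/gAAAAAAAAD+AAAAAAAAAfwAAAAAAAAD/AAAAAAAAA/8AAAAAAAAP/wAAAAAAAD/+AAAAAAAA//4AAAAAAAH//gAAAAAAB//+AAAAAAAP//4AAAAAAB///AAAAAAAP//8AAAAAAB///wAAAAAAP///AAAAAAB///8AAAAAAH///gAAAAAA///+AAAAAAH///4AAAAAAf///gAAAAAD///+AAAAAAf///4AAAAAB////gAAAAAP///8AAAAAA////wAAAAAD////AAAAAAP///8AAAAAA////wAAAAAD////AAAAAAP///4AAAAAA////gAAAAAD///+AAAAAAP///4AAAAAA////gAAAAAD///+AAAAAAP///8AAAAAA////wAAAAAAP///wAAAAAQAH//4AAAB/AAAf//////8AAAP//////wAAA///////AAAB//////8AAAH//////wAAAP//////AAAA//////8AAAD//////wAAAH//////AAAAf/////8AAAB//////wAAAH//////AAAAP/////8AAAA//////wAAAB//////AAAAH/////8AAAAP/////wAAAAf/////AAAAB/////8AAAAD/////wAAAAD/////AAAAAH////8AAAAAH////w=="/>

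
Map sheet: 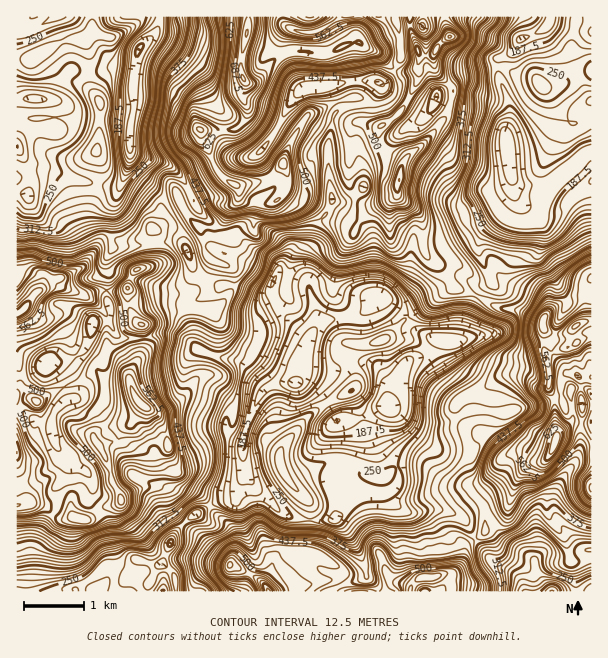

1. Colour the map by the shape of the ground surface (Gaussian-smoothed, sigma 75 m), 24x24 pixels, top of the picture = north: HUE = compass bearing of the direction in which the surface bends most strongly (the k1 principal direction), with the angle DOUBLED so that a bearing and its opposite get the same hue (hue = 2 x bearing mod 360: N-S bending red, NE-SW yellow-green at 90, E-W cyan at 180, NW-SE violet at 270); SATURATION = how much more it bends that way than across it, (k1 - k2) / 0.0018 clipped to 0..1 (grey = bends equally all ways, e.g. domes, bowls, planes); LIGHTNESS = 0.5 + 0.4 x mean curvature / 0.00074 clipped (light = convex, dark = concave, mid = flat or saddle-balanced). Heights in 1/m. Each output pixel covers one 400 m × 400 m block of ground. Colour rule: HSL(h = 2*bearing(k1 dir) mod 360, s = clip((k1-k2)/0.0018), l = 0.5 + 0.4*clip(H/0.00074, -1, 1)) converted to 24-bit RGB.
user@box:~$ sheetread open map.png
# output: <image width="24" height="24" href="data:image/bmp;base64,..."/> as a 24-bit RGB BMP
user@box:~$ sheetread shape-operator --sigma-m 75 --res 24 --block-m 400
<image width="24" height="24" href="data:image/bmp;base64,Qk32BgAAAAAAADYAAAAoAAAAGAAAABgAAAABABgAAAAAAMAGAAATCwAAEwsAAAAAAAAAAAAAh4Jblm1MO4wmQqM5XY9qPZx/cQF05UCL7JjKTPz/sP9vk0qYq2u0NtBkSwoXQ7Lu17b+sbj9tOG2fnrFiCSKm0jCbSexpM1ZbmCap2SFzMiLIEssUVQVX6wMBzKBfrLLzvn6y17twGuGjIHSqcXii7HjkAXWd+2UT30zbXMo8I1RTRAgeac9KzVXw8lcxWGhTlw2blyu6qGyj0vOX8mej9F9AzAmL91oMaYd3hncvfXNJx6UyKkaPAskUNRsxl+vmFa0rXeZqVJ+3HK5zlRfJ0Z4as18ljdLwsfsIKLfiNCwwj/e9NjXQy2i0oOAAzccFeAgKGIcfhUAfUUbis5NNm91XJQ4bkwuejUolJM+fFZMjUZy7NCxJ0FmZTKH2UCSfbFMS1qRnXllqylCn/g1qh6Cx6CPd7jAO390O0Nwlj9nnd2qkVd7cWN/kHCSU3yNUVGNhpGvh4K0wTmp2ZNj5DY0AD8yg7DlXLrCWUaDby9Lqup7jx9zap+tmuyYhl+/Y260IBRhqMqai7pgTlCtiJG8cXmoj1+kbY+zgpBihIVRJSXxsobi4bnu/5mbATIvXzR7Xil0iLDWuILRvHCbTpRLl/N1WjdxqjdfBTdjrsyV36GnJHRHcHBHh3tcVpCfpE6qrltth6CCGoxiLV7lun3d+9bQAQB42BZiHaaPU4pOlE1iu1Ju1PfdizjiilGLQWeQDba1Z8BdX4mx83rBfYQlR6spN044Ri1ewKSNoLdviYdXDzMPLyoE/+EzNAp6Z9yFw0LOdkmkQ2GMveibsNhXNyJdwHOovYOQQ3WVH3cpQ1IumWRNzYjQ26nZOFF7KmyRmMO3xYe3vXKyez2mLEXrqf9+EKTzhY87NkwwQJJjYk+1w9+T4aqDIz9KRJlt0Xo5tD+aaKiUS2iASFKLn6xiq181iYZEJmhCMI49SVG9yJTbqHjDgBiA/9puV38ynnNMSZOLPLVuN7+Jikge+OlJhTeMRiRDzc57O6agt4qTSlt+OnGDrqXHkHzT07LiSGy+WmYoIzkRGjADUQAg+tGdU3Hr3JXIp5P2OnirrEo4EWhLhdtfrOadozO8WGHF1uS8OH2EY1Ggpl6HQFx8b501TnFGiVJKwxl61JJpNFtMSFvTAdX/qPvEAHz+63N/75eTsj7hcu/gHAft+uu+fV0yUX9uZYyUtXNH1opMDDg+sbF9dEGGv7JFVFcxKxYXZaU/09WXmK/kTdXTSUuAJbOA7zCQyIhbkeHqm6vl+nzaElV0PtHx+M/8cKHVhx6QfbnH2qikFEF7il4uZCRb3KR/RFyMQKCpZ8uxicOggryfYEGqXbCkNJd+QFWk1LXqpLNacDdNelVJ6l63JZhmp5caly0hprYoknlQx1xZ2jmVLGVwN3GK3LeqZ17HkeGsQJWgcLJtXqZnRr2wX4e1TkOuQ0Z7YZo6VUAtj0U4YZVYU6JGczSP1KSipTOoLHPn7Q0LYJ0a8BEuWtm7Cb6odLK5w0Kq1aRRMMVAX8SVmFJ5QpRwYj43bV5BO2dFfrZXPTFTiKNmipBpnY5OH0hdtXd246uKXgNendlgv9f1b4vTkqXgXXbXHiN7ITmJ9NnXdOaEXTRIWsAuUS5XUVSAm3FjS5qVsJlWdVWkhY1mn1tWs8h4AFhttEdsggAMtHczyv/XF23V+Ub2uuyWhCadijzOKDl8ot9t7YV2QU9u0NOQMIiXNCtmsZN6UYxJNZNvppRKZKWkhWet8vDPAAMzjhNc2XG1u/Ox3YMTTmcOADMd/6yYK0lhO65Zbk6NH95n+bzeoU/Wq9CIQlRuJyBUpJVysYWFTo9Adqu0Z2aYSF9t9+6aAQUyIDekl7vV8fTXhyTc+La8DJOO2zD/xXzUM4GydKDK84OzEFge9H2RwMZ1bk+BGB4+kq9yeJVynYOybG4ydGE3SVqG7fXVERFxCBIrg+th68aTsg6g9fe3qr1oATIt61gpmD7NVbZkbDFv+I58DkUi9+OVQ0eYOyGUrq6He6h9aYZOoYmwZqurV6J/wbJUDRClCDFz1uixYYY9ph+s8P7N9HezJwwlTEUJMk4BKy8EC2Uq8pqTSPOqy9ljKy+YMUGqo8TGl3WnlWOyopDCuIO+d2yerIpkib8bBTY2hYJMv0hIJyVr//LMJGae1cz/zcz/5ND70+D4Go//Ldj//6LOhNYSGVhdE4BeiJZfqWOSZ6mHaYY7RKBduWu3gNuj74jyB06bIktZpUc+PIaK//bMKoiDMBYDHTMACf+g8drlXAhqeM8AQ9YH/8zhsS18KVZqJoQnLmN6uqFn"/>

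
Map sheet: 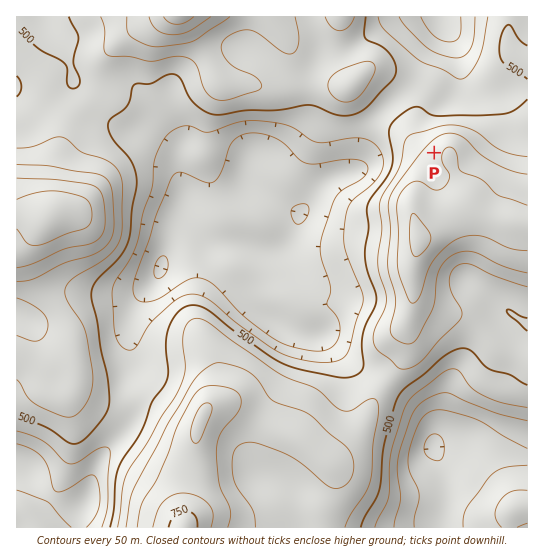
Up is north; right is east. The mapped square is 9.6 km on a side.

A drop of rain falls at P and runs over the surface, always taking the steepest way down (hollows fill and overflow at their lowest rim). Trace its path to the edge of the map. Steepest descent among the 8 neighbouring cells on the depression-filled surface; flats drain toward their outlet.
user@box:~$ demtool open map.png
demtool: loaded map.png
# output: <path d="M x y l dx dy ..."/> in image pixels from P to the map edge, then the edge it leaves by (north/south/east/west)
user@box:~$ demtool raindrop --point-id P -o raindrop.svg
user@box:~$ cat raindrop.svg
<path d="M434 153l-15-15 0-23 14-13 8 0 2-1 15-14 0-41-9-13-7-16"/>
exit: north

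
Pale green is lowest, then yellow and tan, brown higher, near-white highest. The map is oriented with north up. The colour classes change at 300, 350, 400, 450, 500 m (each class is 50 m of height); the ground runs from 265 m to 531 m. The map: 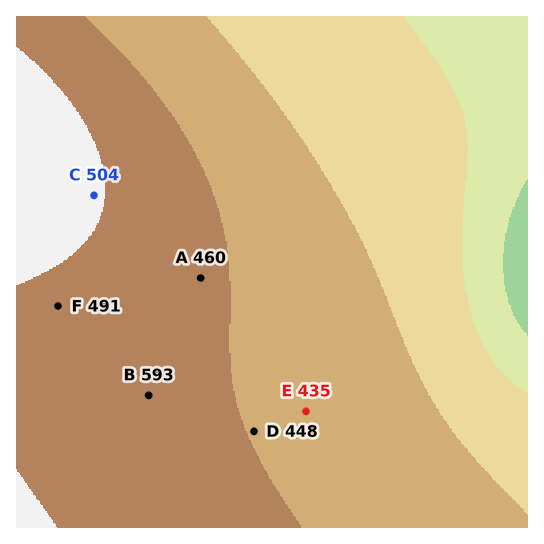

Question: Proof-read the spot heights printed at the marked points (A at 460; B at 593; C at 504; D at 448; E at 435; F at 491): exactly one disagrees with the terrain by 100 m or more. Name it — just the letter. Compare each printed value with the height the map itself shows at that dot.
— B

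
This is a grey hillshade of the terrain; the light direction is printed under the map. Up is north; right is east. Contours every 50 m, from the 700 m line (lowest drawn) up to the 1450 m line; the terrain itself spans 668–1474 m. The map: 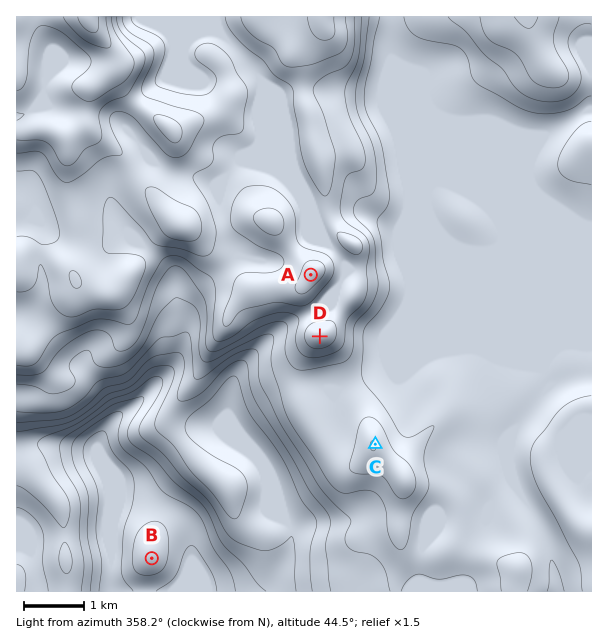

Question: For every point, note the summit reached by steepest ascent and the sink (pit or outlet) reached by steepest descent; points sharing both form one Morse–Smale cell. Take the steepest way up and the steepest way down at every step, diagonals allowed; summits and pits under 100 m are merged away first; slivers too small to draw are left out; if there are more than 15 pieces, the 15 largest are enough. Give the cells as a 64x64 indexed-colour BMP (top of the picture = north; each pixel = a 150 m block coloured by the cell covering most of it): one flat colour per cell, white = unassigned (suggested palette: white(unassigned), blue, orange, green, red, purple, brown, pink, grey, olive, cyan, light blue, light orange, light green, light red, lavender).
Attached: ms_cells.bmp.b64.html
<image width="64" height="64" href="data:image/bmp;base64,Qk12CAAAAAAAAHYAAAAoAAAAQAAAAEAAAAABAAQAAAAAAAAIAAATCwAAEwsAABAAAAAAAAAA////ALR3HwAOf/8ALKAsACgn1gC9Z5QAS1aMAMJ34wB/f38AIr28AM++FwDox64AeLv/AIrfmACWmP8A1bDFABERERERERERERERERERERERERERERERERERERERERERERERERERERERERERERERERERERERERERERERERERERERERERERERERERERERERERERERERERERERERERERERERERERERERERERERERERERERERERERERERERERERERERERERERERERERERERERERERERERERERERERERERERERERERERERERERERERERERERERERERERERERERERERERERERERERERERERERERERERERERERERERERERERERERERERERERERERERERERERERERERERERERERERERERERERERERERERERERERERERERERERERERERERERERERERERERERERERERERERERERERERERERERERERERERERERERERERERERERERERERERERERERERERERERERERERERERERERERERERERERERERERERERERERERERERERERERERERERERERERERERERERERERERERERERERERERERERERERERERERERERERERERERERERERERERERERERERERERERERERERERERERERERERERERERERERERERERERERERERERERERERERERERERERERERERERERERERERERERERERERERERERERERERERERERERERERERERERERERERERERERERERERERERERERERERERERERERERERERERERERERERERERERERERERERERERERERERERERERERERERERERERERERERERERERERERERERERERERERERERERERERERERERERERERERERERERERERERERERERERERERERERERERERERERERERERERERERERERERERERERERERERERERERERERERERERERERERERERERERERERERERERERERERERERERERERERERERERERERERERERERERERERERERERERERERERERERERERERERERERERERERERERERERERERERERERERERERERERERERERERERERERERERERERERERERERERERERERERERERERERERERERERERERERERERERERERERERIREREREREREREREREREREREREREREREREREREREREREiEiERERERERERERERERERERERERERERERERERERERESIiIRERERERERERERERERERERERERERERERERERERERIiIhERERERERERERERERERERERERERERERERERERERIiIiEREREREREREREREREREREREREREREREREREREREiIiIREREREREREREREREREREREREREREREREREREREiIiIhERERERERERERERERERERERERERERERERERERESIiIiERERERERERERERERERERERERERERERERERERERIiIiIRERERERERERERERERERERERERERERERERERERIiIiIhERERERERERERERERERERERERERERERExEREREiIiIiEREREREREREREREREREREREREREREREzEREREiIiIiIREREREREREREREREREREREREREREREzERERESIiIiIhEREREREREREREREREREREREREREREzMRERERIiIiIiERERERERERERERERERERERERERERMzMRERERIiIiIiIRERERERERERERERERERERExERETMzMxERERIiIiIiIhERERERERERERERERERERETMzMzMzMzEREREiIiIiIiERERERERERERERERERERETMzMzMzMzMRERIiIiIiIiIRERERERERERERERERERERMzMzMzMzMxERIiIiIiIiIhERERERERERERERERERERMzMzMzMzMzMTIiIiIiIiIiEREREREREREREREREREREzMzMzMzMzMzIiIiIiIiIiIRERERERERERERERERERETMzMzMzMzMzIiIiIiIiIiIhERERERERERERERERERETMzMzMzMzMzIiIiIiIiIiIiERERERERERERERERERERMzMzMzMzMzMiIiIiIiIiIiIREREREREREREREREREREzMzMzMzMzMiIiIiIiIiIiIhERERERERERERERERERETMzMzMzMzMyIiIiIiIiIiIiERERERERERERERERERETMzMzMzMzMzIiIiIiIiIiIiIRERERERERERERERERERMzMzMzMzMzIiIiIiIiIiIiIhERERERERERERERERERMzMzMzMzMzMiIiIiIiIiIiIiEREREREREREREREREREzMzMzMzMzMiIiIiIiIiIiIiIREREREREREREREREREzMzMzMzMzMyIiIiIiIiIiIiIhERERERERERERERERETMzMzMzMzMyIiIiIiIiIiIiIiERERERERERERERERETMzMzMzMzMzIiIiIiIiIiIiIiIRERERERERERERERETMzMzMzMzMzMiIiIiIiIiIiIiIhERERERERERERERETMzMzMzMzMzMyIiIiIiIiIiIiIiERERERERERERERETMzMzMzMzMzMyIiIiIiIiIiIiIiIRERERERERERERETMzMzMzMzMzMzIiIiIiIiIiIiIiIhERERERERERERERMzMzMzMzMzMzMyIiIiIiIiIiIiIi"/>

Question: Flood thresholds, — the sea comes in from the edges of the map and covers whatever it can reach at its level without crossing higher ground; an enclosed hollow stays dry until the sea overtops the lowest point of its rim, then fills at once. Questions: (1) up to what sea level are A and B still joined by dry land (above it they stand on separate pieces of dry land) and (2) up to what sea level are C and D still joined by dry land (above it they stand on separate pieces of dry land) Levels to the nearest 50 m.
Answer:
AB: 750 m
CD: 1100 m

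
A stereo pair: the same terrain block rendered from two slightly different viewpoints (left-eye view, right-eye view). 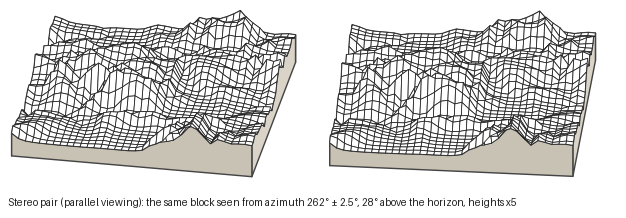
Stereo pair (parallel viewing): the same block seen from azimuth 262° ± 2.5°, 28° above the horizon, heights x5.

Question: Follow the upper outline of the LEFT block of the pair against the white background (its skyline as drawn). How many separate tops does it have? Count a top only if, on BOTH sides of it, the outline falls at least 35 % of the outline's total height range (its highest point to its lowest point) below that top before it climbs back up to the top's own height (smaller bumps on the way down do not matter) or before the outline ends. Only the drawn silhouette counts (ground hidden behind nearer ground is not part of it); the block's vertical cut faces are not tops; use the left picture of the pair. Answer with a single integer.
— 0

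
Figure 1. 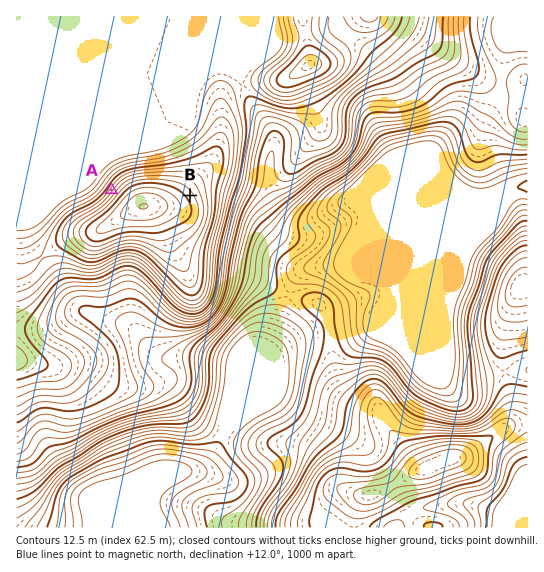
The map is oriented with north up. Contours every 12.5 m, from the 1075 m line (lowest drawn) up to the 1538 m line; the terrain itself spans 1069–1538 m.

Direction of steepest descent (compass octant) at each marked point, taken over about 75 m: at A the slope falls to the NW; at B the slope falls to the NE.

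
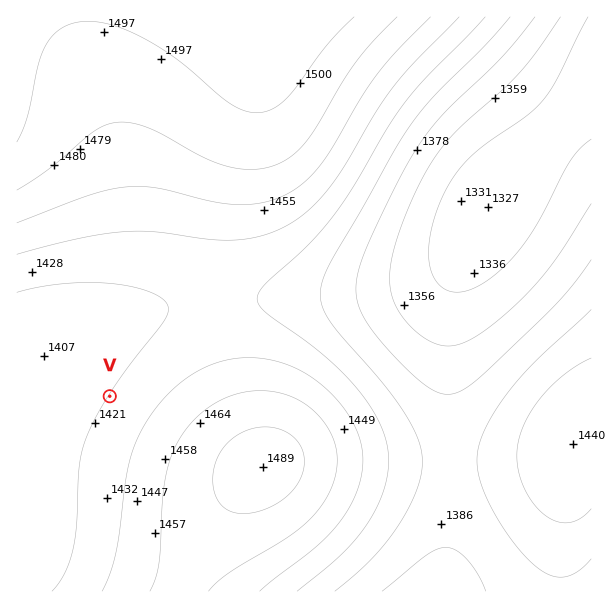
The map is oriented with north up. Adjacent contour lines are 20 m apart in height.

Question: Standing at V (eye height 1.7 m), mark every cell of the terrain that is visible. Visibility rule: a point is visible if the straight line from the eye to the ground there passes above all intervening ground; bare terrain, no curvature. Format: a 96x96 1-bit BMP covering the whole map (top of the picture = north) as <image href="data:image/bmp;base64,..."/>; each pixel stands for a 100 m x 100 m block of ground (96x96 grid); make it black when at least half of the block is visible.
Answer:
<image width="96" height="96" href="data:image/bmp;base64,Qk2+BAAAAAAAAD4AAAAoAAAAYAAAAGAAAAABAAEAAAAAAIAEAAATCwAAEwsAAAIAAAAAAAAA////AAAAAACAAAAAAAAAAAAAAACAAAAAAAAAAAAAAACAAAAAAAAAAAAAAACAAAAAAAAAAAAAAACAAAAAAAAAAAAAAACAAAAAAAAAAAAAAACAAAAAAAAAAAAAAACAAAAAAAAAAAAAAADAAAAAAAAAAAAAAADAAAAAAAAAAAAAAADAAAAAAAAAAAAAAADAAAAAAAAAAAAAAADgAAAAAAAAAAAAAADgAAAAAAAAAAAAAADwAAAAAAAAAAAAAADwAAAAAAAAAAAAAADwAAAAAAAAAAAAAAD4AAAAAAAAAAAAAAD4AAAAAAAAAAAAAAD8AAAAAAAAAAAAAAD+AAeAAAAAAAAAAAD+AB/wAAAAAAAAAAD/AD/4AAAAAAAAAAD/gH/+AAAAAAAAAAD/wP//AAAAAAAAAAD/8///AAAAAAAAAAD/////gAAAAAAAAAD/////gAAAAAAAAAD/////gAAAAAAAAAD/////gAAAAAAAAAD/////AAAAAAAAAAD////+AAAAAAAAAAD////8AAAAAAAAAAD////4AAAAAAAAAAD////gAAAAAAAAAAD///+AAAAAAAAAAAD///4AAAAAAAAAAAD///wAAAAAAAAAAAD///wAAAAAAAAAAAD///wAAAAAAAAAAAD///wAAAAAAAAAAAD///4AAAAAAAAAAAD///8AAAAAAAAAAAD///8AAAAAAAAAAAD///+AAAAAAAAAAAD////AAAAAAAAAAAD////gAAAAAAAAAAD////4AAAAAAAAAAD////8AAAAAAAAAAD////+AAAAAAAAAAD/////gAAAAAAAAAD/////wAAAAAAAAAD/////8AAAAAAAAAD//////AAAAAAAAAD//////gAAAAAAAAD//////4AAAAAAAAD//////8AAAAAAAAD///////AAAAAAAAD///////gAAAAAAAD///////wAAAAAAAD///////4AAAAAAAD///////8AAAAAAAD///////8AAAAAAAD///////8AAAAAAAD///////8AAAAAAAD///////8AAAAAAAD///////8AAAAAAAD///////8AAAAAAAD///////4AAAAAAAD///////4AAAAAAAD///////4AAAAAAAD///////wAAAAAAAD///////gAAAAAAAD///////gAAAAAAAD///////AAAAAAAAD//////+AAAAAAAADwAP///8AAAAAAAADAAD///wAAAAAAAACAAB///gAAAAAAAAAAAA///AAAAAAAAAAAAA//8AAAAAAAAAAAAAf/4AAAAAAAAAAAAAf/wAAAAAAAAAAAAAf/gAAAAAAAAAAAAAf/gAAAAAAAAAAAAAf/AAAAAAAAAAAAAAf/AAAAAAAAAAAAAAf/gAAAAAAAAAAAAA//gAAAAAAAAAAAAA//gAAAAAAAAAAAAA//wAAAAAAAAAAAAB//wAAAAAAAAAAAAB//4AAAAAAAAAAAAD//8AAAAAAAAAAAAH//8AAAAAAAAAAAAP//+AAAAAAAAAA="/>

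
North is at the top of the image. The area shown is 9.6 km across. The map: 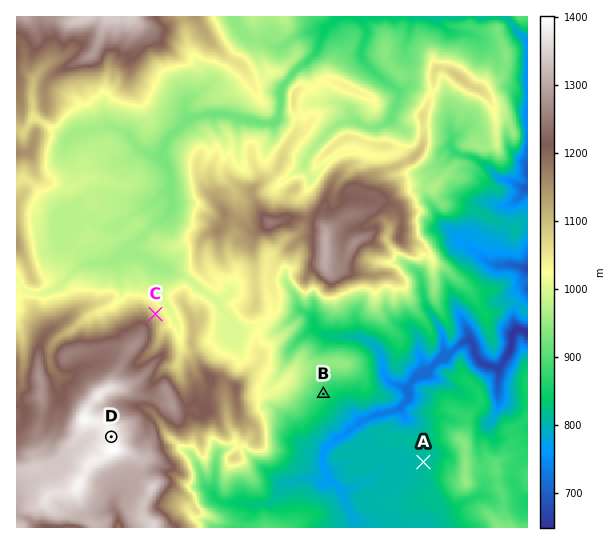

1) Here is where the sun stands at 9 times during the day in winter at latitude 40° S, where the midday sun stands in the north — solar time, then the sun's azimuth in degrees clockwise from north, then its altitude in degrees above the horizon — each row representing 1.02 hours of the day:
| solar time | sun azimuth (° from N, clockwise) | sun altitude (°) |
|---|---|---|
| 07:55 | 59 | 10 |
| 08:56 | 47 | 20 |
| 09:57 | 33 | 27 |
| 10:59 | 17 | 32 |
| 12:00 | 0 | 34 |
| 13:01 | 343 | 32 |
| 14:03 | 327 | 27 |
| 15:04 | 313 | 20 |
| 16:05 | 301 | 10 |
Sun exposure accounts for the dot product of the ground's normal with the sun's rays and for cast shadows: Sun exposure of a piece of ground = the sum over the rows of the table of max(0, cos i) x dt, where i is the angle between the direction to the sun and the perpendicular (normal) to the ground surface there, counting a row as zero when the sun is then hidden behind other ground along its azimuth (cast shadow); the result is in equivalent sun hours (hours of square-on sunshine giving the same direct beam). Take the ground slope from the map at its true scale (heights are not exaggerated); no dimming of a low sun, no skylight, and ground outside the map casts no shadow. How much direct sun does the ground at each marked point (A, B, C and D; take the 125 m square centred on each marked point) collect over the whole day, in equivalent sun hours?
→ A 3.6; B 3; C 5.1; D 3.7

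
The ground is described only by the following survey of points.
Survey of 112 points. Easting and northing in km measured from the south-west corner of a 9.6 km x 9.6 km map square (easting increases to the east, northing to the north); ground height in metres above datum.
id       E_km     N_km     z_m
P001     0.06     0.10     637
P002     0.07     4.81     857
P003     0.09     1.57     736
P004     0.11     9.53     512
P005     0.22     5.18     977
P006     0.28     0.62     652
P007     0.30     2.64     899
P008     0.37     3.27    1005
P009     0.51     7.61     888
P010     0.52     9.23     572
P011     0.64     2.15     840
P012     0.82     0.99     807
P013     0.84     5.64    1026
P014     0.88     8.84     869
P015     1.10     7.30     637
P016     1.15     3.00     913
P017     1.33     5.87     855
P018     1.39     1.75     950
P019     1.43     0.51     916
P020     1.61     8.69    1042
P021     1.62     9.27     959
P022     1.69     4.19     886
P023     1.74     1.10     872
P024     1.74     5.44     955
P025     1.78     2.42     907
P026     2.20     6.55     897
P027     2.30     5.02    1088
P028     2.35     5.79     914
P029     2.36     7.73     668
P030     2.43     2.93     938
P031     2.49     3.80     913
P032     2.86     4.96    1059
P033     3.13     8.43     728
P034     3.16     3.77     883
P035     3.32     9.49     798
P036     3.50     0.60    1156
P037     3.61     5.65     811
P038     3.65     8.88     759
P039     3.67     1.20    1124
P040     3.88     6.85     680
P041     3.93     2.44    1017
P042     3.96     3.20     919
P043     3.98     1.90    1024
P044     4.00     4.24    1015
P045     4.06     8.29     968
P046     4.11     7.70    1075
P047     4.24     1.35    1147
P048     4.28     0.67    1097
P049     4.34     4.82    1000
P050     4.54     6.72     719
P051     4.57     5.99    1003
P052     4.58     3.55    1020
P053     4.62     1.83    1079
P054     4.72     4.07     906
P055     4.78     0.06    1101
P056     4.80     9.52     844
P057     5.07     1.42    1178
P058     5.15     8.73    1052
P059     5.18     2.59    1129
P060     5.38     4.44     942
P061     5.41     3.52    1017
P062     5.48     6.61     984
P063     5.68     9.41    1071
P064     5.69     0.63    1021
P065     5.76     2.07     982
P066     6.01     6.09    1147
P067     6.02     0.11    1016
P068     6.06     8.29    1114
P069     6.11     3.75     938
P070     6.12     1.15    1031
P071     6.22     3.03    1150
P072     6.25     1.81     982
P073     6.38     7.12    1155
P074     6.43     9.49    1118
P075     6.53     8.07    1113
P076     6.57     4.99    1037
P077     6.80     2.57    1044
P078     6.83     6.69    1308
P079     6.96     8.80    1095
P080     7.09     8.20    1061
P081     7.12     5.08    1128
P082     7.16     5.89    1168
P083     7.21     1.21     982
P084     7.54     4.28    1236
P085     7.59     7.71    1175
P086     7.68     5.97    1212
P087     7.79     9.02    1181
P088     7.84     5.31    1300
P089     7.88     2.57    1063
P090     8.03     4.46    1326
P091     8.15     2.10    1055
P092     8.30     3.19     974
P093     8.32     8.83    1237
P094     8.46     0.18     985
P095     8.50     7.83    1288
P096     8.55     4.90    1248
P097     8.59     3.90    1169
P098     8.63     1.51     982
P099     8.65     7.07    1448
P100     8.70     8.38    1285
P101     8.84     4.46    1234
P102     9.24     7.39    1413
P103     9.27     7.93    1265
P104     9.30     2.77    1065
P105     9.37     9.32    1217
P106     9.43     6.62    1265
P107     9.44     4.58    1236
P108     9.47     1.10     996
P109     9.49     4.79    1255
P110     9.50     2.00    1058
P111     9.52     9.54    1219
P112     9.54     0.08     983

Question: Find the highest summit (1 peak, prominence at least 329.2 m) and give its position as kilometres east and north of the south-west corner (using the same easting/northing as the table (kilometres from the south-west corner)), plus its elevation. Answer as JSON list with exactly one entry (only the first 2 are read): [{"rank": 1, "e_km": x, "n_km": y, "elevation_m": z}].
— [{"rank": 1, "e_km": 8.54, "n_km": 7.11, "elevation_m": 1460}]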